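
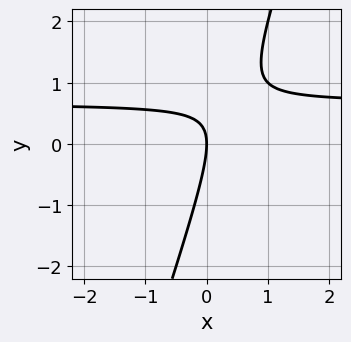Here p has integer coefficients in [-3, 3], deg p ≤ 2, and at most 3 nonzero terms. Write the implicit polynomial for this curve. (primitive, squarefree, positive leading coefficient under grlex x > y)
3*x*y - y^2 - 2*x

1. The degree is 2 — the shape is more complex than any degree-1 curve.
2. Observable constraints: it meets the x-axis at x = 0 (among the integer gridlines); it meets the y-axis at y = 0 (among the integer gridlines).
3. Putting this together gives p.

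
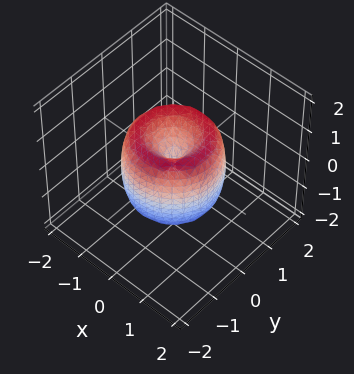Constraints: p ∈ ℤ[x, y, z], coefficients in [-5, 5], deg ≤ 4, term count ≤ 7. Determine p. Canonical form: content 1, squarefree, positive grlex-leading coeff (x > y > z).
First, deg p = 4. A generic line meets the surface in up to 4 points.
Next, by symmetry, the surface is invariant under rotation about z: p = q(x² + y², z).
Then, from the visible intercepts: a circular section at z = -1 has radius between 0 and 1; it crosses the z-axis at the gridline z = 0; it meets the x-axis at x = 0 (among the integer gridlines); it meets the y-axis at y = 0 (among the integer gridlines).
Finally, these observations pin down the coefficients.

2*x^4 + 4*x^2*y^2 + 2*y^4 - 3*x^2 - 3*y^2 + z^2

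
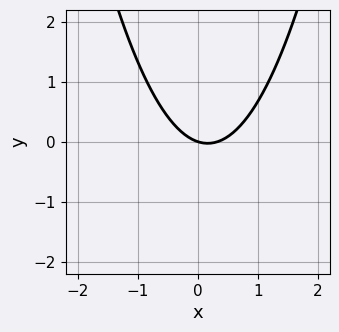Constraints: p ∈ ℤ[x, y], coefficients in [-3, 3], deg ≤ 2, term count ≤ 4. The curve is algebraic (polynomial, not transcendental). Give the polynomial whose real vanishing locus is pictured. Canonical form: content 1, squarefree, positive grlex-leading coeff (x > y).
3*x^2 - x - 3*y

1. Degree: a generic line meets the curve in up to 2 points, so deg p = 2.
2. Observable constraints: it meets the x-axis at x = 0 (among the integer gridlines); it meets the y-axis at y = 0 (among the integer gridlines).
3. Fitting integer coefficients to these (and the overall shape) gives p.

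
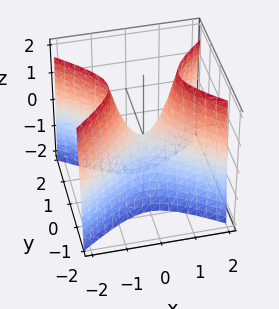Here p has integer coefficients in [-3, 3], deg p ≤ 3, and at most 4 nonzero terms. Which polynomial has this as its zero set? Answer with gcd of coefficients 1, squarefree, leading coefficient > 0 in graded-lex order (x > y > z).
2*x^2 - 3*y^2 - z

First, the degree is 2 — a saddle surface; a quadric.
Then, symmetries: mirror symmetry y ↦ −y ⇒ only even powers of y; mirror symmetry x ↦ −x ⇒ only even powers of x.
Next, from the axis intercepts and sections: one x-axis crossing is at x = 0; one z-axis crossing is at z = 0; one y-axis crossing is at y = 0.
Finally, together with the visible shape, these determine p as stated.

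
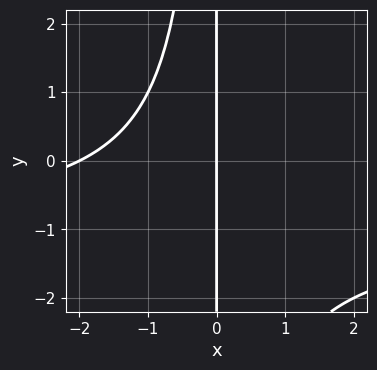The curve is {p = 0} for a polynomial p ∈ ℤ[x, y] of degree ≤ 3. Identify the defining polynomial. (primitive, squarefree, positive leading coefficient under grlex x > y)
x^2*y + x^2 + 2*x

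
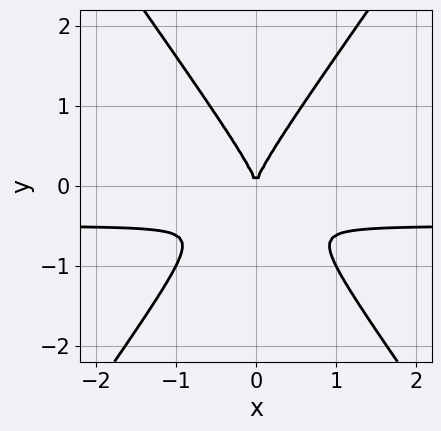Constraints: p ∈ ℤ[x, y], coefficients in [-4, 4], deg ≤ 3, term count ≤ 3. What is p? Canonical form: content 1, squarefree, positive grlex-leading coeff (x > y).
2*x^2*y - y^3 + x^2

(a) deg p = 3. No degree-2 curve has this shape.
(b) Symmetries: mirror symmetry x ↦ −x ⇒ only even powers of x.
(c) Checking where it meets the axes: one x-axis crossing is at x = 0; it crosses the y-axis at the gridline y = 0.
(d) Putting this together gives p.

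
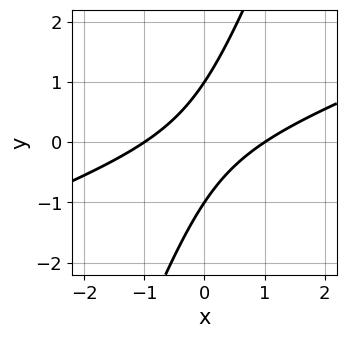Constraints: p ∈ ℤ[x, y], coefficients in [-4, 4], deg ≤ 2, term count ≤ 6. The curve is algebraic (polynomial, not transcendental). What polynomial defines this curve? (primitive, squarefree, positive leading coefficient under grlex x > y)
x^2 - 3*x*y + y^2 - 1

First, degree: no degree-1 curve has this shape, so deg p = 2.
Then, from the axis intercepts and sections: the y-axis gridline crossings are at y ∈ {-1, 1}; the x-axis gridline crossings are at x ∈ {-1, 1}.
Finally, matching integer coefficients to the picture gives p.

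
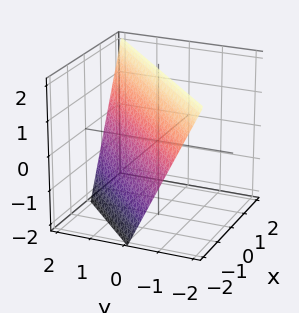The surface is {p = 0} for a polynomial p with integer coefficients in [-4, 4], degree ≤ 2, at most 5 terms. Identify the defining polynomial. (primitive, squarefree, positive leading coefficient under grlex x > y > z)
2*x - 2*y - z + 2

First, deg p = 1. Every cross-section is a straight line — this is a plane.
Then, reading off the gridlines: it meets the x-axis at x = -1 (among the integer gridlines); it crosses the y-axis at the gridline y = 1.
Finally, assembling these constraints gives the stated polynomial. Check: (0, 0, 2) on the z-axis lies on the surface, and p(0, 0, 2) = 0. ✓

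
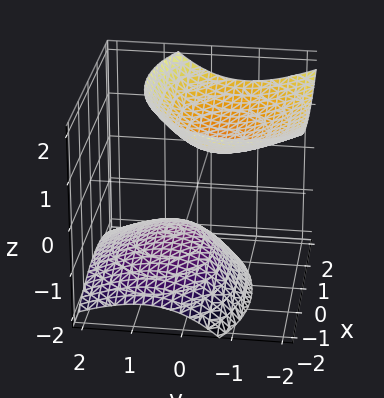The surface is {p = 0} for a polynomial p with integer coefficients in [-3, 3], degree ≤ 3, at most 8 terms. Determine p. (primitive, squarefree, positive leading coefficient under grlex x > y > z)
2*x^2 - x*z + 3*y^2 + 3*y*z - 3*z^2 + 3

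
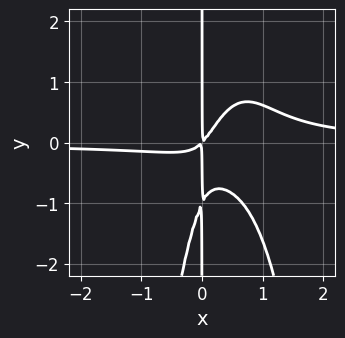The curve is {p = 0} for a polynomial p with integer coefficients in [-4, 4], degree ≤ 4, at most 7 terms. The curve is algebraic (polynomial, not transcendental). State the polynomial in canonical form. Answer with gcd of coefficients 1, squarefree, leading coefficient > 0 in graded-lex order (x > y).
3*x^3*y - 3*x^2*y + x*y^2 - x^2 + x*y

(a) Degree: a generic line meets the curve in up to 4 points, so deg p = 4.
(b) Observable constraints: the visible y-axis segment lies entirely on the curve.
(c) The integer polynomial consistent with all of this is the stated p.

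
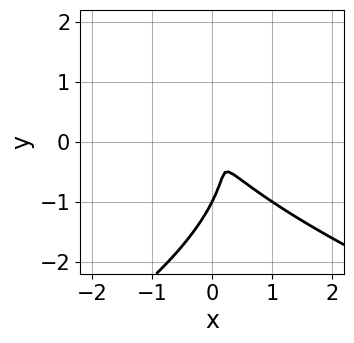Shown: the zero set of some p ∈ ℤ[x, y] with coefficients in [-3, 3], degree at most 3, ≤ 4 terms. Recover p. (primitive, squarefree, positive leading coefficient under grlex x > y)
y^3 + 2*x^2 + 2*x*y + y^2

deg p = 3. No degree-2 curve has this shape.
Against the integer gridlines: it crosses the y-axis at the gridline y = -1.
Putting this together gives p.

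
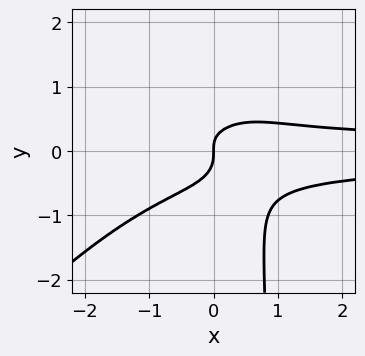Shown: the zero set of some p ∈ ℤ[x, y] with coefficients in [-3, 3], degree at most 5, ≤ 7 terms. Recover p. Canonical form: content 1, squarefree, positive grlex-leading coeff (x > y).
3*x^2*y^2 - 3*x*y^3 + 3*y^3 + x*y - x

First, degree: the shape is more complex than any degree-3 curve, so deg p = 4.
Then, from the visible intercepts: one y-axis crossing is at y = 0; it crosses the x-axis at the gridline x = 0.
Finally, together with the visible shape, these determine p as stated.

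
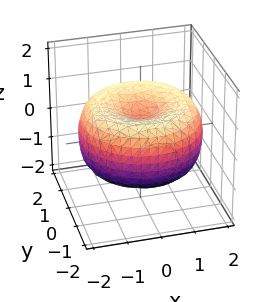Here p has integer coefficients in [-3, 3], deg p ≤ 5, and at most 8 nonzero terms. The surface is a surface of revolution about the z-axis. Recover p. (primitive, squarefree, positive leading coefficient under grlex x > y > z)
1. The degree is 4 — the shape is more complex than any degree-3 surface.
2. Symmetries: every cross-section ⟂ z is a circle, so x, y appear only via x² + y².
3. From the axis intercepts and sections: a circular section at z = 1 has radius exactly 1.
4. Matching integer coefficients to the picture gives p.

x^4 + 2*x^2*y^2 + y^4 - 3*x^2 - 3*y^2 + 3*z^2 - 1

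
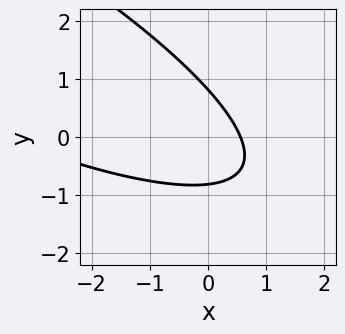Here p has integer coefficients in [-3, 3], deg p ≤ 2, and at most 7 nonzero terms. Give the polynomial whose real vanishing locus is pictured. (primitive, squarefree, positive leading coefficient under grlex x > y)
x^2 + 3*x*y + 3*y^2 + 3*x - 2

First, deg p = 2. A generic line meets the curve in up to 2 points.
Finally, matching integer coefficients to the picture gives p.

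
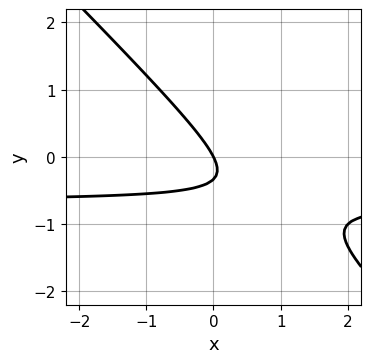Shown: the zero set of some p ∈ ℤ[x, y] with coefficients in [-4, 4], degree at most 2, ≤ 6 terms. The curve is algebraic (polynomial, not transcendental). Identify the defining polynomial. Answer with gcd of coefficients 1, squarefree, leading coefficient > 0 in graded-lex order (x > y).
3*x*y + 3*y^2 + 2*x + y

(a) deg p = 2.
(b) Observable constraints: it crosses the y-axis at the gridline y = 0; it meets the x-axis at x = 0 (among the integer gridlines).
(c) Together with the visible shape, these determine p as stated.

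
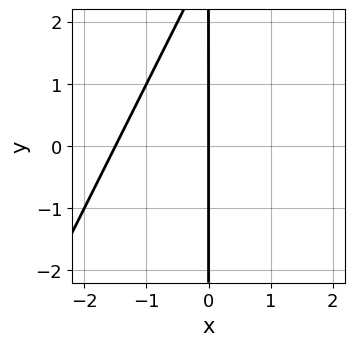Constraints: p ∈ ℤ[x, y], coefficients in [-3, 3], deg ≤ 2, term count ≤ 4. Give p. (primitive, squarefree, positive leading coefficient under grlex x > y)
First, deg p = 2. A generic line meets the curve in up to 2 points.
Next, checking where it meets the axes: the visible y-axis segment lies entirely on the curve; it meets the x-axis at x = 0 (among the integer gridlines).
Finally, matching integer coefficients to the picture gives p.

2*x^2 - x*y + 3*x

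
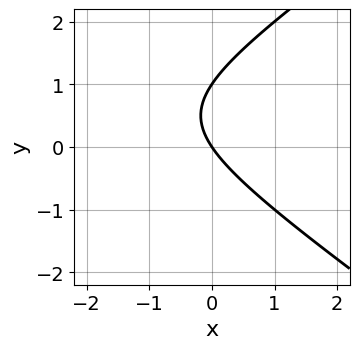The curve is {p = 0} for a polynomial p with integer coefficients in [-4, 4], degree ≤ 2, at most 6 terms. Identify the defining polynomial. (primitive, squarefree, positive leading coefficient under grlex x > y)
(a) deg p = 2. A generic line meets the curve in up to 2 points.
(b) From the axis intercepts and sections: it crosses the x-axis at the gridline x = 0; among the integer gridlines, it crosses the y-axis at y ∈ {0, 1}.
(c) These observations pin down the coefficients.

x^2 - 2*y^2 + 3*x + 2*y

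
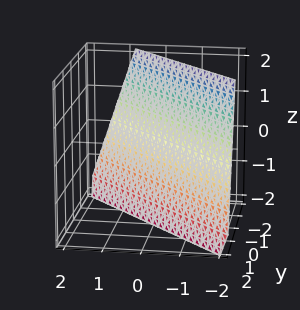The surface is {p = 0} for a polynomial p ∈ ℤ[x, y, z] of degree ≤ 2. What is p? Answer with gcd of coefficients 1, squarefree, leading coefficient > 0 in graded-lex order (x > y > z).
First, the degree is 1 — the surface is flat (a plane).
Then, reading off the gridlines: it crosses the z-axis at the gridline z = -2.
Finally, fitting integer coefficients to these (and the overall shape) gives p.

3*x + 3*y + z + 2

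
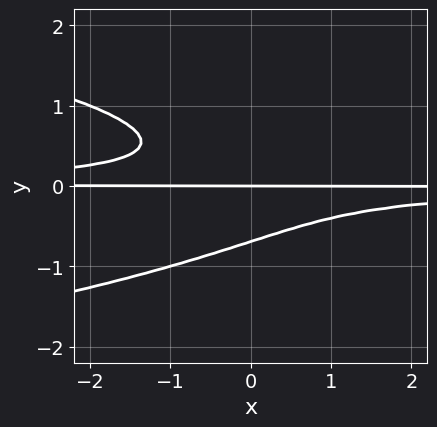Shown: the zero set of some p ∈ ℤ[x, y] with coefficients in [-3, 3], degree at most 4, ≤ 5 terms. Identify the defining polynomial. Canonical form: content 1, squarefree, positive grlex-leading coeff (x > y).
3*y^4 + 2*x*y^2 + y

Degree: no degree-3 curve has this shape, so deg p = 4.
From the axis intercepts and sections: the visible x-axis segment lies entirely on the curve; it crosses the y-axis at the gridline y = 0.
Solving for integer coefficients yields p as stated.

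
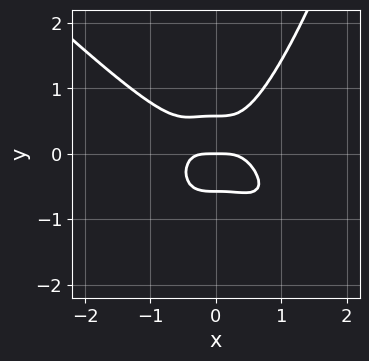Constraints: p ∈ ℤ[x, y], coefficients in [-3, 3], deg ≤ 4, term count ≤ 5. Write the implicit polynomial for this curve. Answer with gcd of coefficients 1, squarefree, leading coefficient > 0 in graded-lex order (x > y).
3*x^4 + 3*x^3*y - 3*y^3 + y

(a) The degree is 4 — the shape is more complex than any degree-3 curve.
(b) Observable constraints: it crosses the y-axis at the gridline y = 0; one x-axis crossing is at x = 0.
(c) These observations pin down the coefficients.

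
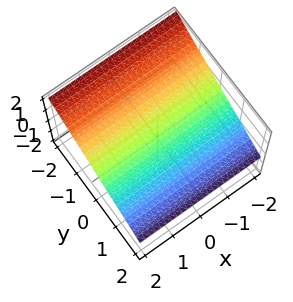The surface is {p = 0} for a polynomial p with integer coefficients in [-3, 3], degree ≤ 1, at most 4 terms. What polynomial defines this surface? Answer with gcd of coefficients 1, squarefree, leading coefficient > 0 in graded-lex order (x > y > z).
2*y + 3*z - 2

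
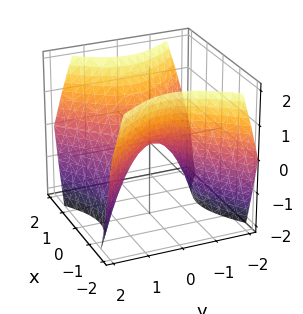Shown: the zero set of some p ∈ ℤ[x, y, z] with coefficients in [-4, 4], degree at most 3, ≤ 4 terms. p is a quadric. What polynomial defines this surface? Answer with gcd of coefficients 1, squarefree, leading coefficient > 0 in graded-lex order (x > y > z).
x^2 - y^2 - z

(a) deg p = 2. A hyperbolic paraboloid; a quadric.
(b) Symmetries: mirror symmetry y ↦ −y ⇒ only even powers of y; it's symmetric under x → −x, forcing even powers of x.
(c) Reading off the gridlines: it meets the z-axis at z = 0 (among the integer gridlines); it crosses the y-axis at the gridline y = 0.
(d) Solving for integer coefficients yields p as stated.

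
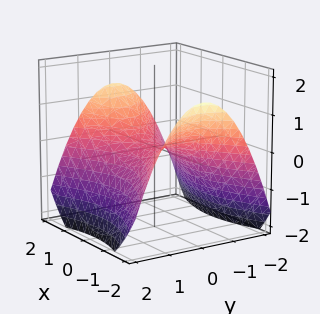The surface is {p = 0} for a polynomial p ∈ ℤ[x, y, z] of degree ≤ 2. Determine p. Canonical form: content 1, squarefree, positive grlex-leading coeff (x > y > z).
x^2 - 2*y^2 - 3*z

First, the degree is 2 — a saddle surface; a quadric.
Next, symmetries: the y ↦ −y reflection is a symmetry, so y appears only in even powers; it's symmetric under x → −x, forcing even powers of x.
Then, against the integer gridlines: one y-axis crossing is at y = 0; it crosses the x-axis at the gridline x = 0.
Finally, assembling these constraints gives the stated polynomial.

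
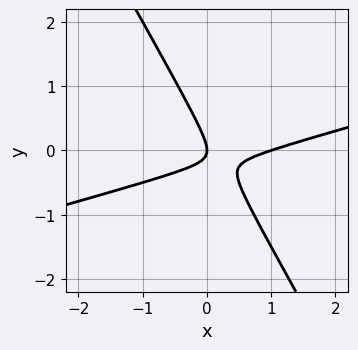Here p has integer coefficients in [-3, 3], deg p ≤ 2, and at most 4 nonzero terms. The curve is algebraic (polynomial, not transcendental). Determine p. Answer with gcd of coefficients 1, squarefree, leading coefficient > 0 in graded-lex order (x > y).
x^2 - 3*x*y - 2*y^2 - x

1. deg p = 2. No degree-1 curve has this shape.
2. From the axis intercepts and sections: one y-axis crossing is at y = 0; the x-axis gridline crossings are at x ∈ {0, 1}.
3. The integer polynomial consistent with all of this is the stated p.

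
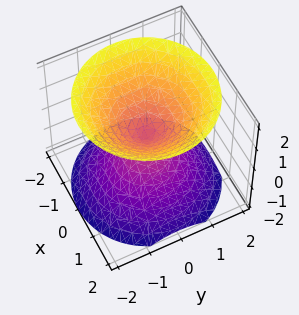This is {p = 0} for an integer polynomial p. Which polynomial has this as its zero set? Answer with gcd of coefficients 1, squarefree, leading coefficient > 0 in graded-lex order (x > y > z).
x^2 + y^2 - z^2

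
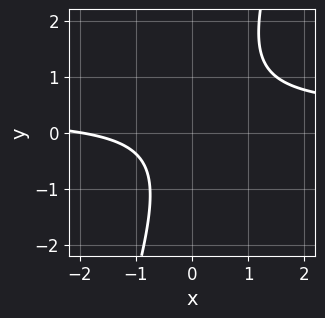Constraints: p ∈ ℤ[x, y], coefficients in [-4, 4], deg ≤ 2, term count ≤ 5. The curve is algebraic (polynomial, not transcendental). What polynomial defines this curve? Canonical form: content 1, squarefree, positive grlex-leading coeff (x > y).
(a) deg p = 2.
(b) From the visible intercepts: it misses every integer gridline on the y-axis; it crosses the x-axis at the gridline x = -2.
(c) The integer polynomial consistent with all of this is the stated p.

3*x*y - y^2 - x - 2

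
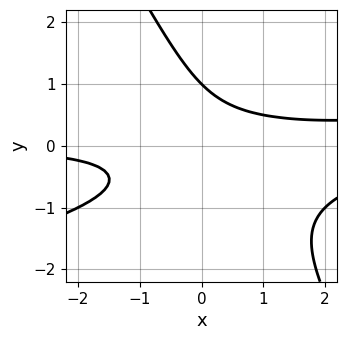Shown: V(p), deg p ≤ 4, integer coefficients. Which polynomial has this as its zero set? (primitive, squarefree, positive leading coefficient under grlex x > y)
(a) The degree is 3 — the shape is more complex than any degree-2 curve.
(b) Checking where it meets the axes: no x-intercept at any integer in the box; it meets the y-axis at y = 1 (among the integer gridlines).
(c) These observations pin down the coefficients.

x^2*y - 3*x*y^2 - 2*y^3 - 3*x*y + 2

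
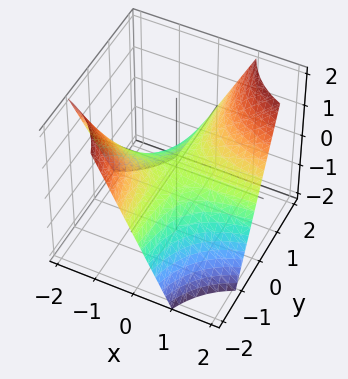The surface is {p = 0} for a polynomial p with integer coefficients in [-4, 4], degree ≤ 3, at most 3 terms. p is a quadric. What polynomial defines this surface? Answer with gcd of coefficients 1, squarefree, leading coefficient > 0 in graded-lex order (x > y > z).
(a) deg p = 2. A saddle surface; a quadric.
(b) Observable constraints: the visible x-axis segment lies entirely on the surface; it crosses the z-axis at the gridline z = 0; every point of the y-axis in the box is on the surface.
(c) Fitting integer coefficients to these (and the overall shape) gives p.

x*y - z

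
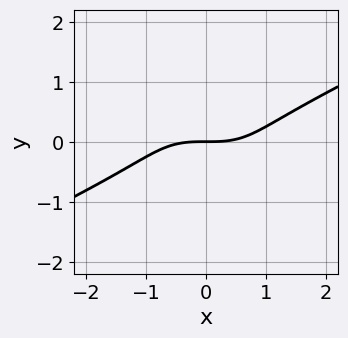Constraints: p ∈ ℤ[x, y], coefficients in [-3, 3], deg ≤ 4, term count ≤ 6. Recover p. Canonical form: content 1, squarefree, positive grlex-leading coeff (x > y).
x^3 - 3*x*y^2 - 3*y^3 - 3*y

The degree is 3 — the shape is more complex than any degree-2 curve.
Against the integer gridlines: it meets the x-axis at x = 0 (among the integer gridlines); one y-axis crossing is at y = 0.
These observations pin down the coefficients.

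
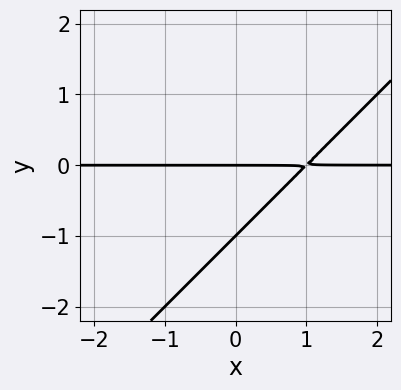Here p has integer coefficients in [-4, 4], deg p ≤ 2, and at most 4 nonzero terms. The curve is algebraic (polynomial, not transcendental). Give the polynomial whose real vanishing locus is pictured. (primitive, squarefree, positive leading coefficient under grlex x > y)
(a) The degree is 2 — the shape is more complex than any degree-1 curve.
(b) Checking where it meets the axes: every point of the x-axis in the box is on the curve; the y-axis gridline crossings are at y ∈ {-1, 0}.
(c) Putting this together gives p.

x*y - y^2 - y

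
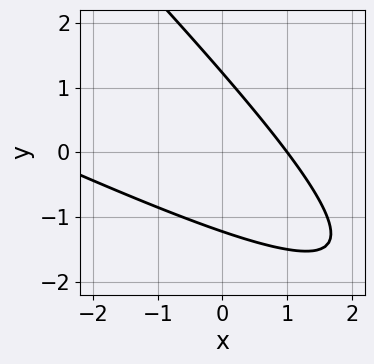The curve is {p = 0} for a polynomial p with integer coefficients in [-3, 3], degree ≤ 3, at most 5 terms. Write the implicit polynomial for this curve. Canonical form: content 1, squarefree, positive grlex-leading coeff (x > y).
x^2 + 3*x*y + 2*y^2 + 2*x - 3

1. Degree: the shape is more complex than any degree-1 curve, so deg p = 2.
2. From the axis intercepts and sections: it meets the x-axis at x = 1 (among the integer gridlines).
3. These observations pin down the coefficients.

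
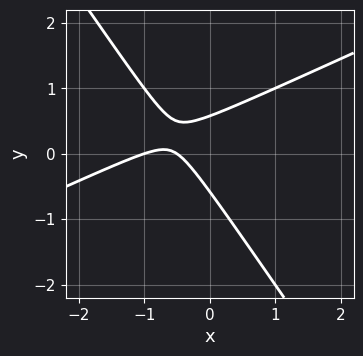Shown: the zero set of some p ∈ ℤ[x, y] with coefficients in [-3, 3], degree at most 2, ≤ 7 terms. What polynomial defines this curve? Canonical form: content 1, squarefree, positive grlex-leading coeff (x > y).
2*x^2 - 3*x*y - 3*y^2 + 3*x + 1

(a) deg p = 2. The shape is more complex than any degree-1 curve.
(b) Against the integer gridlines: one x-axis crossing is at x = -1.
(c) Solving for integer coefficients yields p as stated.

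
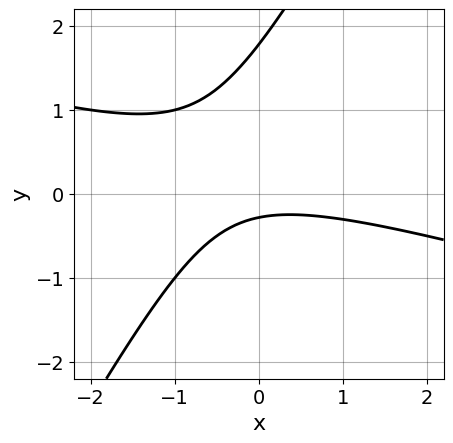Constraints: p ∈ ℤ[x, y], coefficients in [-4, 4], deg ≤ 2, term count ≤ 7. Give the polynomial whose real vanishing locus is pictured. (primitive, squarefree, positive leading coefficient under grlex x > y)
First, the degree is 2 — the shape is more complex than any degree-1 curve.
Then, from the visible intercepts: it misses every integer gridline on the x-axis.
Finally, putting this together gives p.

x^2 + 3*x*y - 2*y^2 + 3*y + 1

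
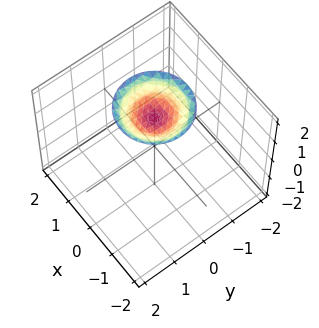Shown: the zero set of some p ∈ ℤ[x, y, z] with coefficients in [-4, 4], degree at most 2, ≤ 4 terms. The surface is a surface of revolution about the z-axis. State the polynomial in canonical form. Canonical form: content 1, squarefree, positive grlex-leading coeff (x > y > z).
First, deg p = 2.
Next, symmetries: every cross-section ⟂ z is a circle, so x, y appear only via x² + y².
Next, from the axis intercepts and sections: a circular section at z = 2 has radius exactly 1; no x-intercept at any integer in the box.
Finally, fitting integer coefficients to these (and the overall shape) gives p.

x^2 + y^2 - 2*z + 3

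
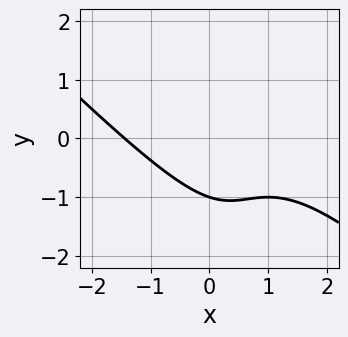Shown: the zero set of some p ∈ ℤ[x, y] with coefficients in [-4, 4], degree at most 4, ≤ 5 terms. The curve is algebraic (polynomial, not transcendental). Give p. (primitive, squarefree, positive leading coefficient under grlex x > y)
deg p = 3.
Checking where it meets the axes: it meets the y-axis at y = -1 (among the integer gridlines).
Together with the visible shape, these determine p as stated.

x^3 + 2*x^2*y + x*y^2 + 3*y + 3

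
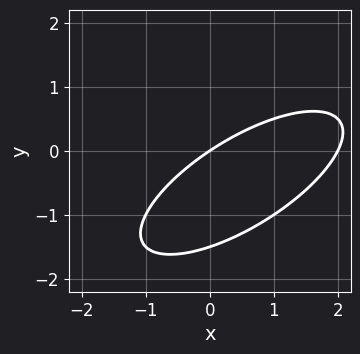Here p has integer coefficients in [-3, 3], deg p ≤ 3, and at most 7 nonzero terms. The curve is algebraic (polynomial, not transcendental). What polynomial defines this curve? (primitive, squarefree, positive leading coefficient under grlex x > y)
x^2 - 2*x*y + 2*y^2 - 2*x + 3*y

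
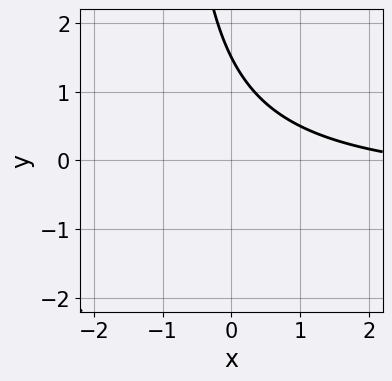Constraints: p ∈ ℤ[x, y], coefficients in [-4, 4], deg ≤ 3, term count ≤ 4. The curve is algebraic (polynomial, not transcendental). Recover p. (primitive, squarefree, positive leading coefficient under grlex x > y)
(a) deg p = 2. A generic line meets the curve in up to 2 points.
(b) Checking where it meets the axes: it misses every integer gridline on the x-axis.
(c) Fitting integer coefficients to these (and the overall shape) gives p.

2*x*y + x + 2*y - 3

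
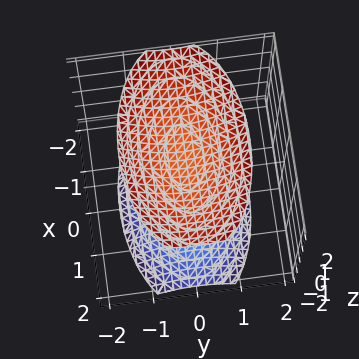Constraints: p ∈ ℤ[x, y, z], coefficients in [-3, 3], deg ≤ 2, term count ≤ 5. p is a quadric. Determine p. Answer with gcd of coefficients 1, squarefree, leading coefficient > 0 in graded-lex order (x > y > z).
There are 2 components. They look like related sheets of one shape, so recover p as a whole.
The degree is 2 — two separate bowl-shaped sheets opening away from each other; a quadric.
Symmetries: the z ↦ −z reflection is a symmetry, so z appears only in even powers; the x ↦ −x reflection is a symmetry, so x appears only in even powers; it's symmetric under y → −y, forcing even powers of y.
Observable constraints: the surface avoids every integer y-axis point in the box; no x-intercept at any integer in the box.
Putting this together gives p.

x^2 + 3*y^2 - 2*z^2 + 3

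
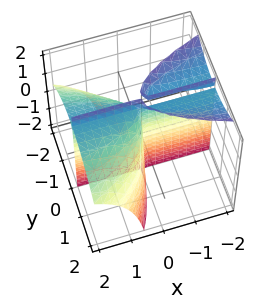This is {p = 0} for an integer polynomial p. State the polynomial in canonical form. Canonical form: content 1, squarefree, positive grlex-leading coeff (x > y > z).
I count 3 distinct pieces. They look like related sheets of one shape, so recover p as a whole.
The degree is 3 — the shape is more complex than any degree-2 surface.
Checking where it meets the axes: every point of the z-axis in the box is on the surface; it crosses the y-axis at the gridline y = 0.
The integer polynomial consistent with all of this is the stated p. Check: (-2, 0, 0) on the x-axis lies on the surface, and p(-2, 0, 0) = 0. ✓

2*x*y*z + y^3 - 3*x*y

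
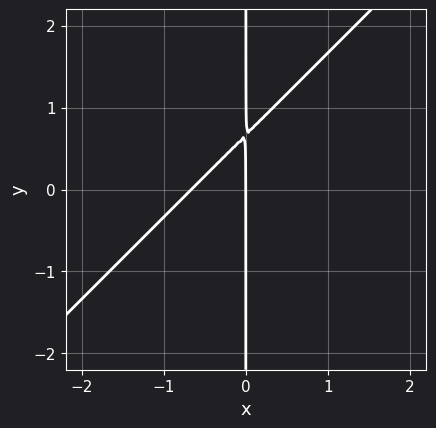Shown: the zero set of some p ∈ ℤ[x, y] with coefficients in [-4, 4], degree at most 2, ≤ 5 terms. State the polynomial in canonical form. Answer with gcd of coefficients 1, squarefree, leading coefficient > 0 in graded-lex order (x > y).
deg p = 2. A generic line meets the curve in up to 2 points.
From the axis intercepts and sections: the visible y-axis segment lies entirely on the curve; it meets the x-axis at x = 0 (among the integer gridlines).
Fitting integer coefficients to these (and the overall shape) gives p.

3*x^2 - 3*x*y + 2*x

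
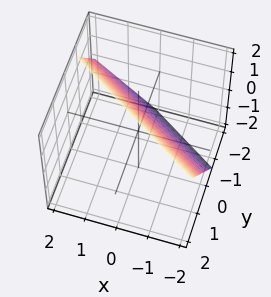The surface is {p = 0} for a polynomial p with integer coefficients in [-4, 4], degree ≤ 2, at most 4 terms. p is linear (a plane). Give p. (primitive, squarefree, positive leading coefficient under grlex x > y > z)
2*x + 3*y - 2*z + 2

The degree is 1 — every cross-section is a straight line — this is a plane.
From the axis intercepts and sections: it meets the x-axis at x = -1 (among the integer gridlines); one z-axis crossing is at z = 1.
Putting this together gives p.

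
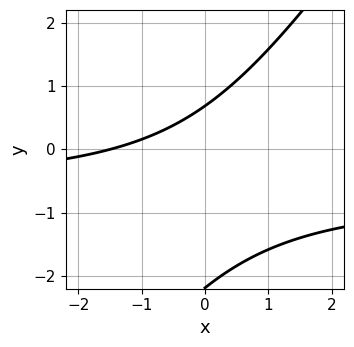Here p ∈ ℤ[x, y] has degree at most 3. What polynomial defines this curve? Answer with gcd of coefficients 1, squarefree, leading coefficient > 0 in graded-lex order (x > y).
3*x*y - 2*y^2 + 2*x - 3*y + 3

1. deg p = 2.
2. The integer polynomial consistent with all of this is the stated p.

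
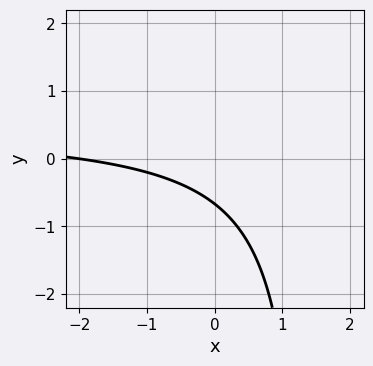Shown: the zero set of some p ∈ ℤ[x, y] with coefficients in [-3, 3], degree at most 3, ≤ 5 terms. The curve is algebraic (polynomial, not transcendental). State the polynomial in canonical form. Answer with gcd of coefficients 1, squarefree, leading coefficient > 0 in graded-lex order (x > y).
2*x*y - x - 3*y - 2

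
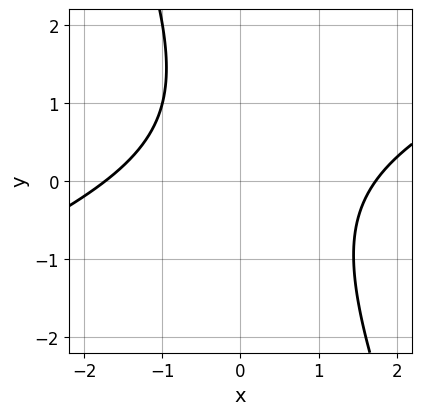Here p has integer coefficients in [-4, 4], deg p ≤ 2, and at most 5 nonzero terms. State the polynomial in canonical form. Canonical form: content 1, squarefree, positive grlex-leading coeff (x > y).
x^2 - 2*x*y - y^2 + y - 3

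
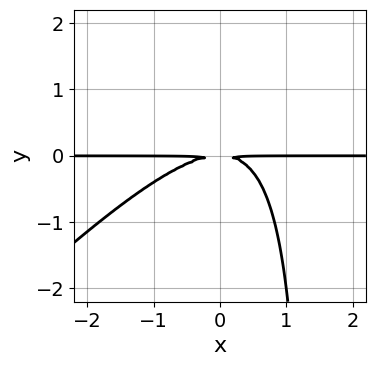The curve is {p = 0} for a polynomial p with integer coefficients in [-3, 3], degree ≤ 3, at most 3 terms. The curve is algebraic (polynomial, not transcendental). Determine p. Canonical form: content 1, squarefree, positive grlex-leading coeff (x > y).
2*x^2*y - 2*x*y^2 + 3*y^2

Degree: no degree-2 curve has this shape, so deg p = 3.
Checking where it meets the axes: every point of the x-axis in the box is on the curve.
Matching integer coefficients to the picture gives p.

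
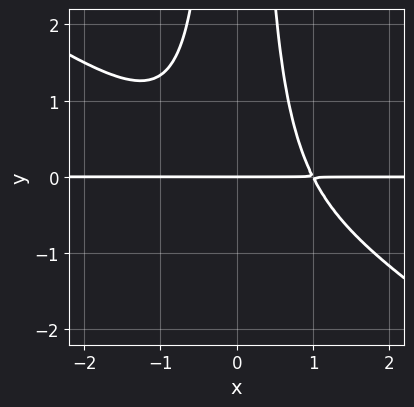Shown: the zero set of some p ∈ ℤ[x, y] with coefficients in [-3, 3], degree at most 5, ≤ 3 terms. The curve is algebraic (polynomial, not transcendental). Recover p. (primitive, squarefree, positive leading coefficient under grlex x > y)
First, the degree is 4 — the shape is more complex than any degree-3 curve.
Then, checking where it meets the axes: the visible x-axis segment lies entirely on the curve; it meets the y-axis at y = 0 (among the integer gridlines).
Finally, solving for integer coefficients yields p as stated.

2*x^3*y + 3*x^2*y^2 - 2*y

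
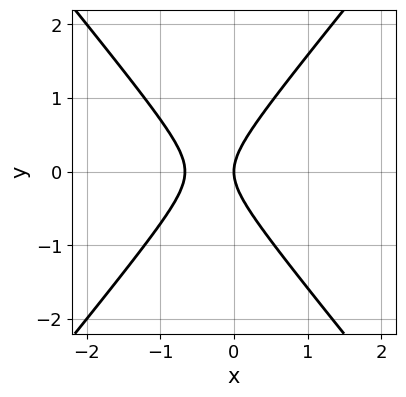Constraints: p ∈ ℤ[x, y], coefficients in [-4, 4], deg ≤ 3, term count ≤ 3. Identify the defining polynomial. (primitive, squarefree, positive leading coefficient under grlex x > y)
3*x^2 - 2*y^2 + 2*x

1. deg p = 2. A generic line meets the curve in up to 2 points.
2. Symmetries: the y ↦ −y reflection is a symmetry, so y appears only in even powers.
3. Observable constraints: it meets the x-axis at x = 0 (among the integer gridlines); it meets the y-axis at y = 0 (among the integer gridlines).
4. These observations pin down the coefficients.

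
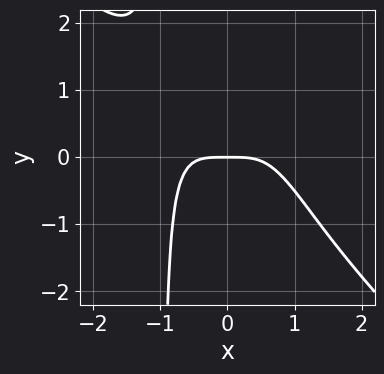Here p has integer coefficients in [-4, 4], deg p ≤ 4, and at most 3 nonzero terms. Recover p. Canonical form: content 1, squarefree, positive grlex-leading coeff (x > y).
x^4 + x^3*y + y

First, the degree is 4 — a generic line meets the curve in up to 4 points.
Next, from the visible intercepts: it crosses the y-axis at the gridline y = 0; it crosses the x-axis at the gridline x = 0.
Finally, matching integer coefficients to the picture gives p.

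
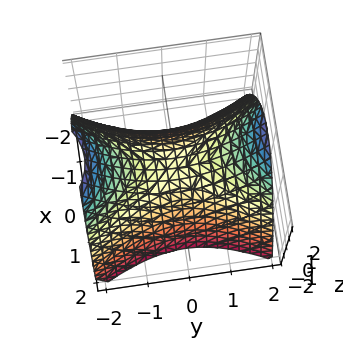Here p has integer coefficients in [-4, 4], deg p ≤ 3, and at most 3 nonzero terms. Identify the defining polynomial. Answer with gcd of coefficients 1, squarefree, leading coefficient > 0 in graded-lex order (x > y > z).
The degree is 2 — a saddle surface; a quadric.
Symmetries: it's symmetric under y → −y, forcing even powers of y; mirror symmetry x ↦ −x ⇒ only even powers of x.
From the axis intercepts and sections: one z-axis crossing is at z = 0; it meets the y-axis at y = 0 (among the integer gridlines); it crosses the x-axis at the gridline x = 0.
Together with the visible shape, these determine p as stated.

2*x^2 - y^2 + 2*z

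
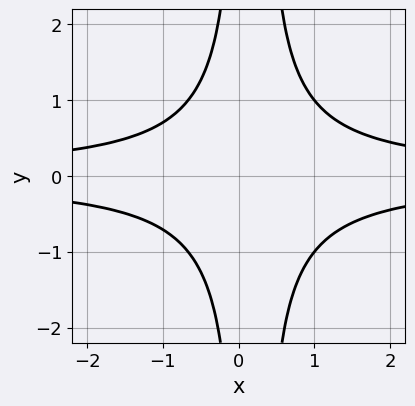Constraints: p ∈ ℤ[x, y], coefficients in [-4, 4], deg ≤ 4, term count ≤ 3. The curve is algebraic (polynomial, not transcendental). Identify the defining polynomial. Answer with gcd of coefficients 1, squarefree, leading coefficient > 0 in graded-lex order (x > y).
(a) Degree: a generic line meets the curve in up to 4 points, so deg p = 4.
(b) Symmetries: the y ↦ −y reflection is a symmetry, so y appears only in even powers.
(c) Checking where it meets the axes: no x-intercept at any integer in the box; it misses every integer gridline on the y-axis.
(d) The integer polynomial consistent with all of this is the stated p.

3*x^2*y^2 - x*y^2 - 2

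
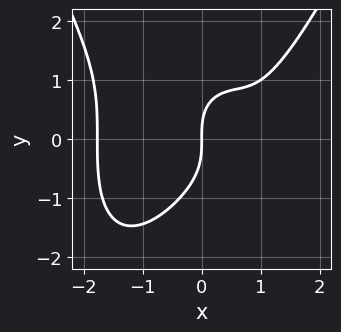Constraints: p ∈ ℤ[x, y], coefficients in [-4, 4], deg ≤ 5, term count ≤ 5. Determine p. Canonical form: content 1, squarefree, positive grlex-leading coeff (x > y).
x^4 - y^3 - 2*x^2 + 2*x

(a) deg p = 4.
(b) From the axis intercepts and sections: it meets the y-axis at y = 0 (among the integer gridlines); one x-axis crossing is at x = 0.
(c) The integer polynomial consistent with all of this is the stated p.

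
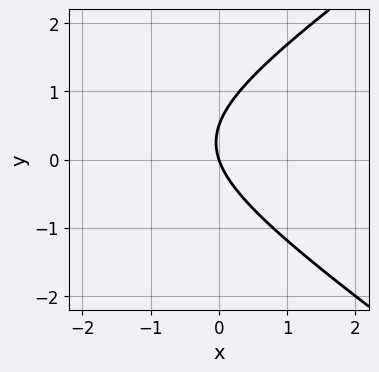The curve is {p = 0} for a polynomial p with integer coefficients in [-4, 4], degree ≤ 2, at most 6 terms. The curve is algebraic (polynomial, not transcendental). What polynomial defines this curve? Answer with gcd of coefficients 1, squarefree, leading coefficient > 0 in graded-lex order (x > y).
1. Degree: a generic line meets the curve in up to 2 points, so deg p = 2.
2. From the visible intercepts: one x-axis crossing is at x = 0; it crosses the y-axis at the gridline y = 0.
3. Assembling these constraints gives the stated polynomial.

x^2 - 2*y^2 + 3*x + y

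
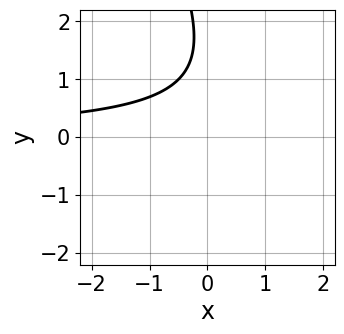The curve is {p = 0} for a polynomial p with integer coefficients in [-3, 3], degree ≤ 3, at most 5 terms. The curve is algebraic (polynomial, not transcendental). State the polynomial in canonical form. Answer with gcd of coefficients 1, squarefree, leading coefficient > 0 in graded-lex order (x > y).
First, deg p = 2. No degree-1 curve has this shape.
Then, from the visible intercepts: it misses every integer gridline on the y-axis; no x-intercept at any integer in the box.
Finally, the integer polynomial consistent with all of this is the stated p.

2*x*y + y^2 - 3*y + 3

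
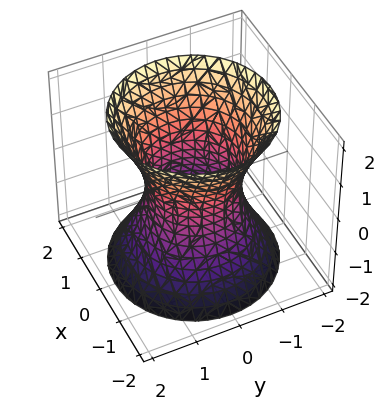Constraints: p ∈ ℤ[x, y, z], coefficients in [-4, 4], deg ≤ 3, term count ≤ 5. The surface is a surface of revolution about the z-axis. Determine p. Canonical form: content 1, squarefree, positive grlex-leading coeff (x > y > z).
First, the degree is 2 — no degree-1 surface has this shape.
Then, symmetry: the surface is invariant under rotation about z: p = q(x² + y², z).
Then, reading off the gridlines: the y-axis gridline crossings are at y ∈ {-1, 1}; a circular section at z = 2 has radius between 1 and 2; it misses every integer gridline on the z-axis.
Finally, together with the visible shape, these determine p as stated. Check: (1, 0, 0) on the x-axis lies on the surface, and p(1, 0, 0) = 0. ✓

2*x^2 + 2*y^2 - z^2 - 2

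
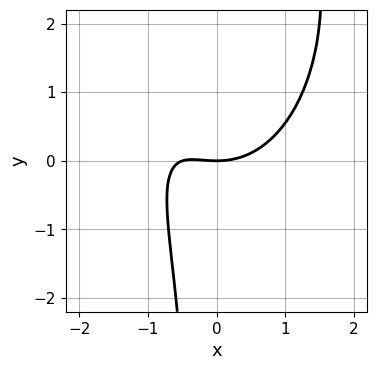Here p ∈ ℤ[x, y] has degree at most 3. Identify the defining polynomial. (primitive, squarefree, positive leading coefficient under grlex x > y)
First, degree: no degree-2 curve has this shape, so deg p = 3.
Next, reading off the gridlines: it meets the x-axis at x = 0 (among the integer gridlines); it meets the y-axis at y = 0 (among the integer gridlines).
Finally, together with the visible shape, these determine p as stated.

2*x^3 + x*y^2 + x^2 - 3*x*y - 3*y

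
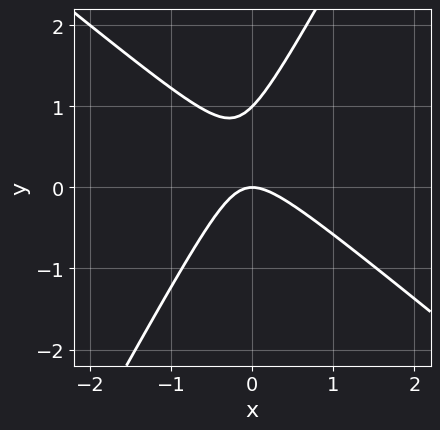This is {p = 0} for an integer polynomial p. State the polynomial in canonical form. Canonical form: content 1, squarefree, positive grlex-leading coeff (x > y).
First, the degree is 2 — a generic line meets the curve in up to 2 points.
Then, from the axis intercepts and sections: the y-axis gridline crossings are at y ∈ {0, 1}; it meets the x-axis at x = 0 (among the integer gridlines).
Finally, these observations pin down the coefficients.

3*x^2 + 2*x*y - 2*y^2 + 2*y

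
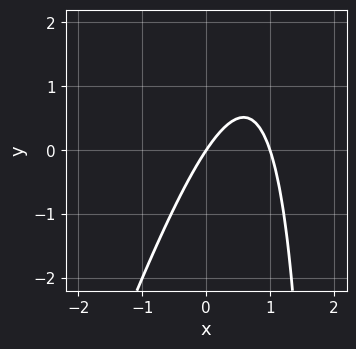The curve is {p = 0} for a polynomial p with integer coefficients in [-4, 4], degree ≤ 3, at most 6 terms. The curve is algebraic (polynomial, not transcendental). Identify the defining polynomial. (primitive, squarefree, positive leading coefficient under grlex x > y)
1. Degree: the shape is more complex than any degree-1 curve, so deg p = 2.
2. From the visible intercepts: the x-axis gridline crossings are at x ∈ {0, 1}; one y-axis crossing is at y = 0.
3. Fitting integer coefficients to these (and the overall shape) gives p.

3*x^2 - x*y - 3*x + 2*y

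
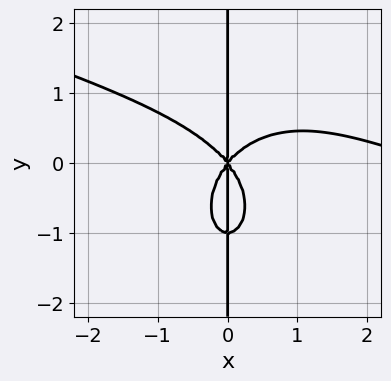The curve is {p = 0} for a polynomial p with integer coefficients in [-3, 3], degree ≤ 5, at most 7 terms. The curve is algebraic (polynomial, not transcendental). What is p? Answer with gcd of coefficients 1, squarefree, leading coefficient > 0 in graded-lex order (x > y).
x^4 + 3*x^3*y + 2*x*y^3 - 3*x^3 + 2*x*y^2

1. deg p = 4. A generic line meets the curve in up to 4 points.
2. From the axis intercepts and sections: it meets the x-axis at x = 0 (among the integer gridlines); every point of the y-axis in the box is on the curve.
3. Solving for integer coefficients yields p as stated.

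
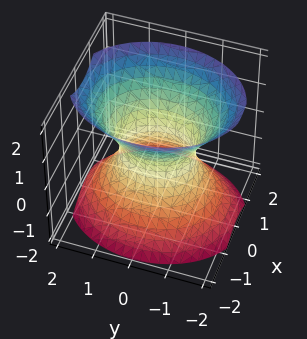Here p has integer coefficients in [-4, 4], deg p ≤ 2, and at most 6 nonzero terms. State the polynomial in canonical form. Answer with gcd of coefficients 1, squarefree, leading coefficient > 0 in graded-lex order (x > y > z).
3*x^2 + 2*y^2 - 2*z^2 - 2

deg p = 2.
Symmetries: mirror symmetry y ↦ −y ⇒ only even powers of y; it's symmetric under z → −z, forcing even powers of z; it's symmetric under x → −x, forcing even powers of x.
Against the integer gridlines: among the integer gridlines, it crosses the y-axis at y ∈ {-1, 1}; the surface avoids every integer z-axis point in the box.
Together with the visible shape, these determine p as stated.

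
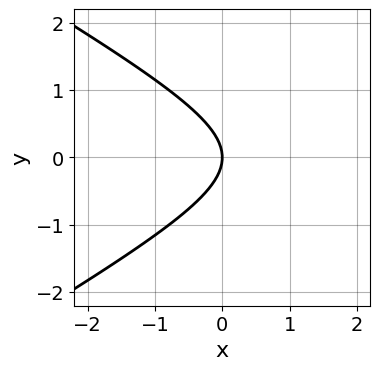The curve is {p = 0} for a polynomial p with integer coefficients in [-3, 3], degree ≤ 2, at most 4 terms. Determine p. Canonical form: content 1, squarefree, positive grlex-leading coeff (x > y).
x^2 - 3*y^2 - 3*x

(a) deg p = 2. No degree-1 curve has this shape.
(b) Symmetries: mirror symmetry y ↦ −y ⇒ only even powers of y.
(c) Observable constraints: it meets the y-axis at y = 0 (among the integer gridlines); one x-axis crossing is at x = 0.
(d) Together with the visible shape, these determine p as stated.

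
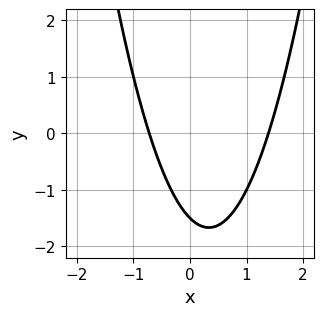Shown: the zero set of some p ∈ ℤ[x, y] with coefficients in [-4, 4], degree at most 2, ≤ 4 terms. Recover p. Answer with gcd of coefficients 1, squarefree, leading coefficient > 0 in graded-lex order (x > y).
3*x^2 - 2*x - 2*y - 3

(a) The degree is 2 — a generic line meets the curve in up to 2 points.
(b) Solving for integer coefficients yields p as stated.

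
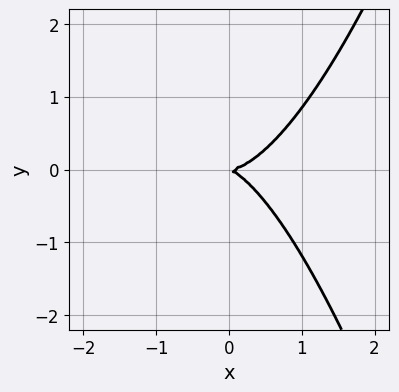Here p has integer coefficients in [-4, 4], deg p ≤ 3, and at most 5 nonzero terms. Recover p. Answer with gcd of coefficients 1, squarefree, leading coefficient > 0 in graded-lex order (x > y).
3*x^3 - x*y - 3*y^2

First, the degree is 3 — no degree-2 curve has this shape.
Then, reading off the gridlines: one x-axis crossing is at x = 0; it meets the y-axis at y = 0 (among the integer gridlines).
Finally, matching integer coefficients to the picture gives p.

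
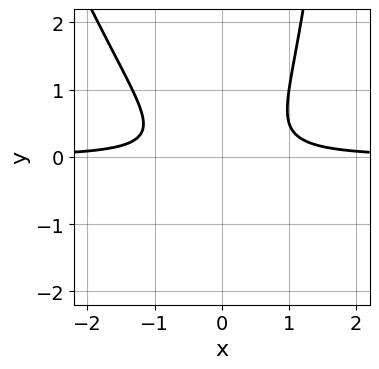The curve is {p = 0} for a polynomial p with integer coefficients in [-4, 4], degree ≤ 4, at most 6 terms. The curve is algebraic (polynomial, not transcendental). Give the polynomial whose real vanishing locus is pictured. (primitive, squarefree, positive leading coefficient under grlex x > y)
3*x^2*y + x*y^2 - 3*y^2 - 1

1. deg p = 3.
2. From the axis intercepts and sections: it misses every integer gridline on the x-axis; the curve avoids every integer y-axis point in the box.
3. Assembling these constraints gives the stated polynomial.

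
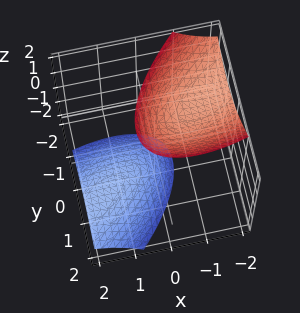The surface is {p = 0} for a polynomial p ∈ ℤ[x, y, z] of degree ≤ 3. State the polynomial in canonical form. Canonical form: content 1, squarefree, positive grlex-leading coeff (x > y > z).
1. I count 2 distinct pieces. Treating them together as one polynomial.
2. deg p = 2. A generic line meets the surface in up to 2 points.
3. Checking where it meets the axes: it misses every integer gridline on the x-axis; the surface avoids every integer y-axis point in the box.
4. Solving for integer coefficients yields p as stated.

x^2 - 2*x*y + 2*x*z + 2*y^2 - z^2 + 2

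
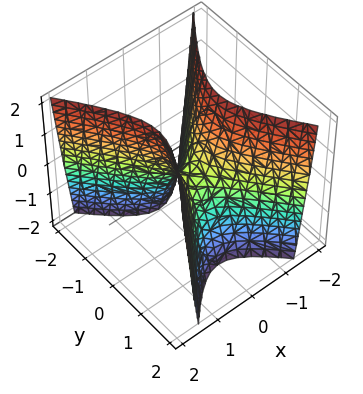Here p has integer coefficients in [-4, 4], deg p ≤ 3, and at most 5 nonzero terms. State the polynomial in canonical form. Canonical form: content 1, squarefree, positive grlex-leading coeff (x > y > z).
3*x^2 - 2*y^2 - z

(a) The degree is 2 — a saddle surface; a quadric.
(b) Symmetries: mirror symmetry y ↦ −y ⇒ only even powers of y; the x ↦ −x reflection is a symmetry, so x appears only in even powers.
(c) From the axis intercepts and sections: it meets the x-axis at x = 0 (among the integer gridlines); one y-axis crossing is at y = 0; it meets the z-axis at z = 0 (among the integer gridlines).
(d) Matching integer coefficients to the picture gives p.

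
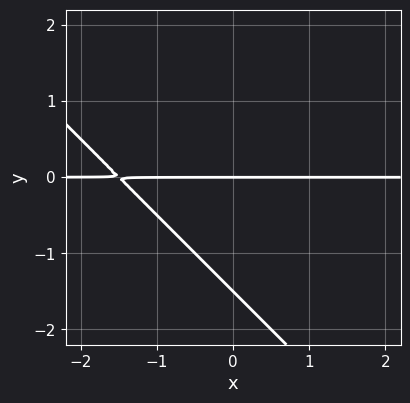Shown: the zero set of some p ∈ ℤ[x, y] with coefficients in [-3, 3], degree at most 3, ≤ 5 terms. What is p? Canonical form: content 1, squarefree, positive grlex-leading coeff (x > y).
2*x*y + 2*y^2 + 3*y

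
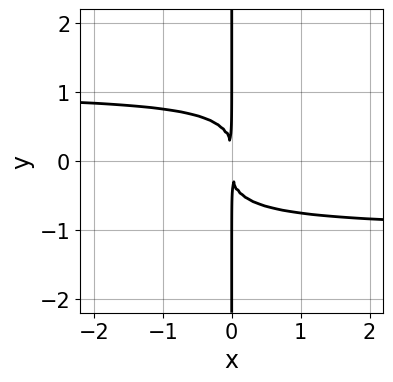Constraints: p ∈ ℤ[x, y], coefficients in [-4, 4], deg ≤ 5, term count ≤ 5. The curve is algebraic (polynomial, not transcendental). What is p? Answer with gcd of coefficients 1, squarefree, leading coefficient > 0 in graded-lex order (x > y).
1. Degree: no degree-3 curve has this shape, so deg p = 4.
2. From the axis intercepts and sections: every point of the y-axis in the box is on the curve.
3. These observations pin down the coefficients.

x^2*y^2 - x*y^3 - x^2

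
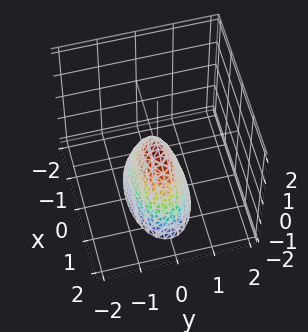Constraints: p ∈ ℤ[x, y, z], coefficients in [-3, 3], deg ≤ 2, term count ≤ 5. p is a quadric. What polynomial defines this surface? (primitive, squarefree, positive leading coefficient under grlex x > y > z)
Degree: a paraboloid; a quadric, so deg p = 2.
Symmetries: it's symmetric under y → −y, forcing even powers of y; the x ↦ −x reflection is a symmetry, so x appears only in even powers.
From the axis intercepts and sections: one x-axis crossing is at x = 0; one z-axis crossing is at z = 0; one y-axis crossing is at y = 0.
Together with the visible shape, these determine p as stated.

x^2 + 3*y^2 + z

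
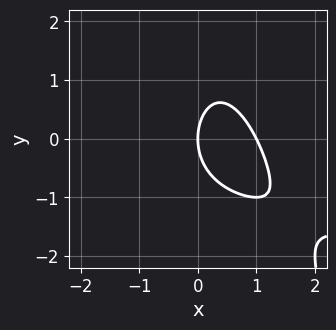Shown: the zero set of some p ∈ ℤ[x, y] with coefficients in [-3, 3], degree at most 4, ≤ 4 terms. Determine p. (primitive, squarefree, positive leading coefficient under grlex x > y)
x^2*y + 2*x^2 + y^2 - 2*x

(a) The degree is 3 — no degree-2 curve has this shape.
(b) Reading off the gridlines: it crosses the y-axis at the gridline y = 0; among the integer gridlines, it crosses the x-axis at x ∈ {0, 1}.
(c) The integer polynomial consistent with all of this is the stated p.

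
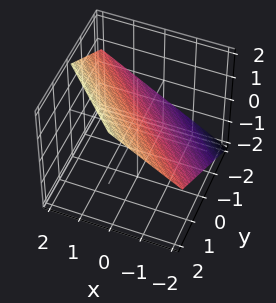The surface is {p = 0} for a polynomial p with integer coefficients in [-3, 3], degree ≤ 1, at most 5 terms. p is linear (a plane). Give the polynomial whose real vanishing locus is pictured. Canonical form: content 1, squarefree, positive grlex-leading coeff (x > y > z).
(a) The degree is 1 — every cross-section is a straight line — this is a plane.
(b) Reading off the gridlines: one x-axis crossing is at x = -1; it meets the y-axis at y = -1 (among the integer gridlines).
(c) Together with the visible shape, these determine p as stated.

2*x + 2*y - 3*z + 2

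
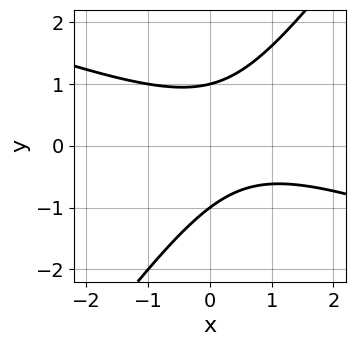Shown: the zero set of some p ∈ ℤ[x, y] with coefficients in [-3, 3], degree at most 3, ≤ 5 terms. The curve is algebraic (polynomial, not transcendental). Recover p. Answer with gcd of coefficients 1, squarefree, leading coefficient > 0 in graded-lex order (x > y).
x^2 + 2*x*y - 2*y^2 - x + 2

1. The degree is 2 — a generic line meets the curve in up to 2 points.
2. From the visible intercepts: the curve avoids every integer x-axis point in the box; among the integer gridlines, it crosses the y-axis at y ∈ {-1, 1}.
3. Fitting integer coefficients to these (and the overall shape) gives p.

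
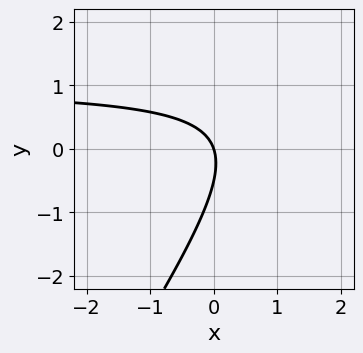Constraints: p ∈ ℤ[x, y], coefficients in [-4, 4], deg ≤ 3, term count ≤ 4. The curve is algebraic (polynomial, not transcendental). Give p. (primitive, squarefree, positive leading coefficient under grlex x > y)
3*x*y - 2*y^2 - 3*x - y

1. deg p = 2.
2. Reading off the gridlines: it crosses the y-axis at the gridline y = 0; it crosses the x-axis at the gridline x = 0.
3. Together with the visible shape, these determine p as stated.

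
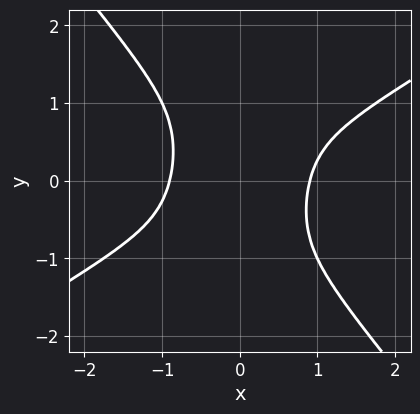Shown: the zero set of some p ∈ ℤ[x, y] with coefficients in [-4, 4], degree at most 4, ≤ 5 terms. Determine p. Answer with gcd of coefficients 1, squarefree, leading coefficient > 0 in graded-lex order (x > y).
3*x^4 - 3*x^3*y - 3*x^2*y^2 - y^4 - 2

deg p = 4.
Checking where it meets the axes: it misses every integer gridline on the y-axis.
Solving for integer coefficients yields p as stated.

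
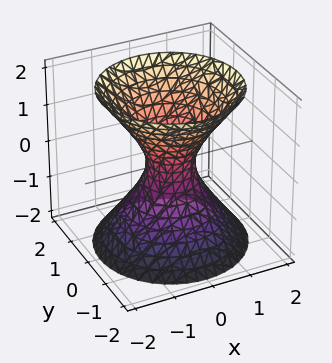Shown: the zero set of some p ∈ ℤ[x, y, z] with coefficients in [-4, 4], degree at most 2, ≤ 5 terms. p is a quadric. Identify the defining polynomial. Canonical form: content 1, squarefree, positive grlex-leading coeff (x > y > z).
3*x^2 + 3*y^2 - 2*z^2 - 1

First, degree: one connected sheet with a waist; a quadric, so deg p = 2.
Then, symmetries: it's symmetric under z → −z, forcing even powers of z; every cross-section ⟂ z is a circle, so x, y appear only via x² + y².
Next, checking where it meets the axes: the surface avoids every integer z-axis point in the box; a circular section at z = 0 has radius between 0 and 1.
Finally, together with the visible shape, these determine p as stated.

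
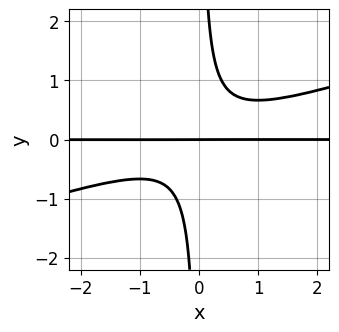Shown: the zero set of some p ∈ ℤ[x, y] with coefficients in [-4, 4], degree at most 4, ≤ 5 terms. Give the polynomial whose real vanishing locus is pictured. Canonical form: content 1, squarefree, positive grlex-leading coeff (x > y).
x^2*y - 3*x*y^2 + y

First, deg p = 3. No degree-2 curve has this shape.
Then, from the visible intercepts: the visible x-axis segment lies entirely on the curve; it crosses the y-axis at the gridline y = 0.
Finally, matching integer coefficients to the picture gives p.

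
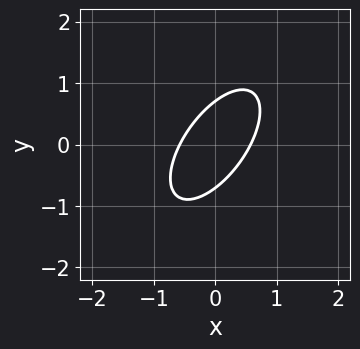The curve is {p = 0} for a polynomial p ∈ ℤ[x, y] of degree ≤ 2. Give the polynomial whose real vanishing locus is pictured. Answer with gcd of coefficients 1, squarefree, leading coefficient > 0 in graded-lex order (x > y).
3*x^2 - 3*x*y + 2*y^2 - 1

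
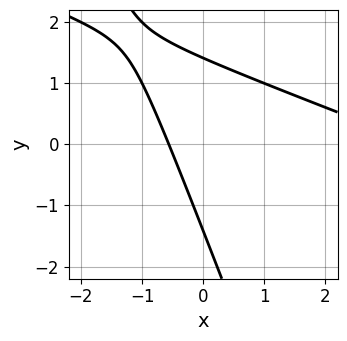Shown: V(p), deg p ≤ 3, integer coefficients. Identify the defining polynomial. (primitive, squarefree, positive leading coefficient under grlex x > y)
x^2 + 3*x*y + y^2 - 3*x - 2

(a) The degree is 2 — the shape is more complex than any degree-1 curve.
(b) Matching integer coefficients to the picture gives p.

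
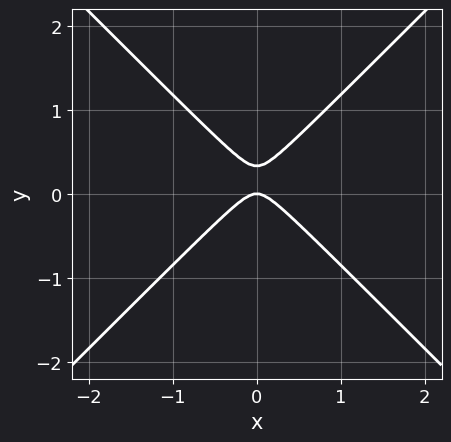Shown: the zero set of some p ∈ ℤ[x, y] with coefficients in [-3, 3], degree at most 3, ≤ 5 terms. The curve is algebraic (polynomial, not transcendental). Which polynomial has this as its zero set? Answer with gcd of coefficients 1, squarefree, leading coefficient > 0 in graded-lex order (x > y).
3*x^2 - 3*y^2 + y

(a) Degree: the shape is more complex than any degree-1 curve, so deg p = 2.
(b) Symmetries: it's symmetric under x → −x, forcing even powers of x.
(c) Observable constraints: it meets the x-axis at x = 0 (among the integer gridlines); one y-axis crossing is at y = 0.
(d) Matching integer coefficients to the picture gives p.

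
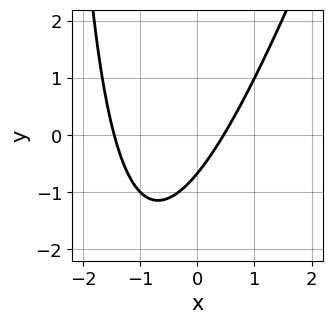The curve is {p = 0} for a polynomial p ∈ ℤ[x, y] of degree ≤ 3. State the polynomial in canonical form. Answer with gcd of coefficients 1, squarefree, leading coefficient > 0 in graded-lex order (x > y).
3*x^2 - x*y + 3*x - 3*y - 2

First, the degree is 2 — the shape is more complex than any degree-1 curve.
Finally, matching integer coefficients to the picture gives p.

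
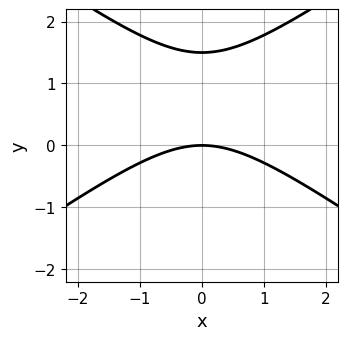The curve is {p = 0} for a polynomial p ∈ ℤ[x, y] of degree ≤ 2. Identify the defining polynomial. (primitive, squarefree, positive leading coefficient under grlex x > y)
x^2 - 2*y^2 + 3*y

Degree: a generic line meets the curve in up to 2 points, so deg p = 2.
Symmetries: mirror symmetry x ↦ −x ⇒ only even powers of x.
From the axis intercepts and sections: it meets the x-axis at x = 0 (among the integer gridlines); one y-axis crossing is at y = 0.
Fitting integer coefficients to these (and the overall shape) gives p.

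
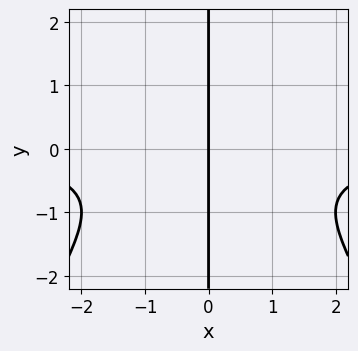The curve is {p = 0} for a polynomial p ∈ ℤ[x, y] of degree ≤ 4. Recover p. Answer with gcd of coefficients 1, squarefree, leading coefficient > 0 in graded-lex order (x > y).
x^3*y + 3*x*y^2 + 2*x*y + 3*x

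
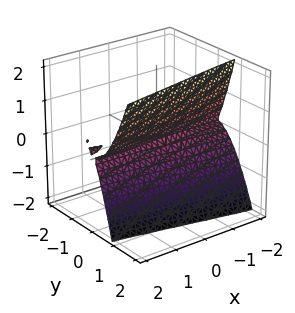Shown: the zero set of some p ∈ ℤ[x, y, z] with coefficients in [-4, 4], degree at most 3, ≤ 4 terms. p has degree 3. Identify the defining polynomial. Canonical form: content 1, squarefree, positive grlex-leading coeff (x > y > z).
(a) The picture has 2 separate pieces. They look like related sheets of one shape, so recover p as a whole.
(b) deg p = 3. A generic line meets the surface in up to 3 points.
(c) Reading off the gridlines: one z-axis crossing is at z = 0; the visible x-axis segment lies entirely on the surface; it crosses the y-axis at the gridline y = 0.
(d) Solving for integer coefficients yields p as stated.

x*y*z - 3*y^3 + z^2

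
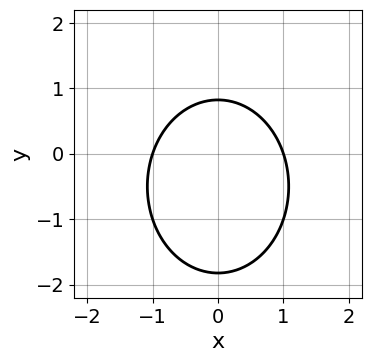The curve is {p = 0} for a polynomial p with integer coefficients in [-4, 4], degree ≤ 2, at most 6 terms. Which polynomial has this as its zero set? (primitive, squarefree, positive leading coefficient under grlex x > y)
(a) deg p = 2.
(b) Symmetries: it's symmetric under x → −x, forcing even powers of x.
(c) Observable constraints: the x-axis gridline crossings are at x ∈ {-1, 1}.
(d) The integer polynomial consistent with all of this is the stated p.

3*x^2 + 2*y^2 + 2*y - 3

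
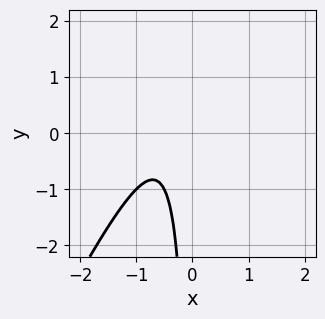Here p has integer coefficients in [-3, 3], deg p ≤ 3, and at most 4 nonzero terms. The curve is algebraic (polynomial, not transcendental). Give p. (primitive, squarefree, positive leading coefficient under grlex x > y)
First, degree: a generic line meets the curve in up to 2 points, so deg p = 2.
Next, against the integer gridlines: it misses every integer gridline on the y-axis; the curve avoids every integer x-axis point in the box.
Finally, matching integer coefficients to the picture gives p.

2*x^2 - x*y + 2*x + 1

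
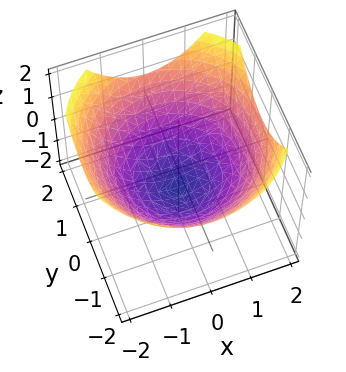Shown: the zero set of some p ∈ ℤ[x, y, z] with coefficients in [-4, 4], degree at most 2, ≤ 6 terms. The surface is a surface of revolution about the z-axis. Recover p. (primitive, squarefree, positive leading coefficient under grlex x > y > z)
x^2 + y^2 - 2*z - 2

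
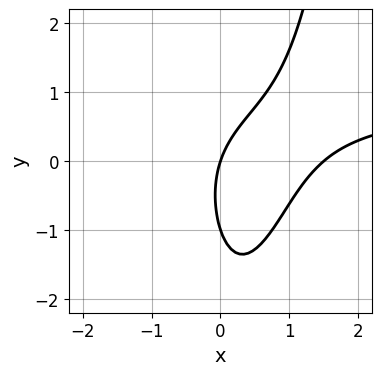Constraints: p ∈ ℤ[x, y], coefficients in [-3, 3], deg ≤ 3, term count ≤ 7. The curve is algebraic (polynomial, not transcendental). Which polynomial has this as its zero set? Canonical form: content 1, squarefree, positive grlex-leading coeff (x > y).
2*x^2*y - 2*x^2 - y^2 + 3*x - y

First, degree: the shape is more complex than any degree-2 curve, so deg p = 3.
Then, checking where it meets the axes: among the integer gridlines, it crosses the y-axis at y ∈ {-1, 0}; it crosses the x-axis at the gridline x = 0.
Finally, assembling these constraints gives the stated polynomial.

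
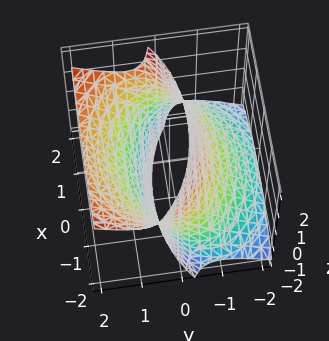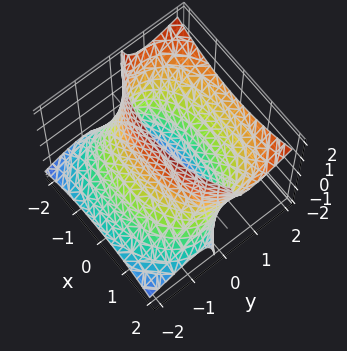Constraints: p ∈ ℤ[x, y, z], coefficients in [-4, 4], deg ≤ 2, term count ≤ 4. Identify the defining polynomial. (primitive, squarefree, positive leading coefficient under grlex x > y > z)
1. The degree is 2 — the shape is more complex than any degree-1 surface.
2. From the visible intercepts: the surface avoids every integer z-axis point in the box.
3. Solving for integer coefficients yields p as stated.

x^2 + 2*y^2 - 3*y*z - 3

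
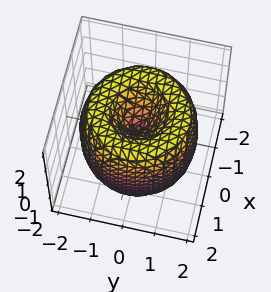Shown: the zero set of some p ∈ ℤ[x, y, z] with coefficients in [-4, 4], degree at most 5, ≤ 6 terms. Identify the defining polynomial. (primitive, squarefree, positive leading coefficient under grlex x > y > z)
x^4 + 2*x^2*y^2 + y^4 - 3*x^2 - 3*y^2 + z^2

1. Degree: no degree-3 surface has this shape, so deg p = 4.
2. Symmetries: rotational symmetry about the z-axis ⇒ p depends on x, y only through x² + y².
3. Checking where it meets the axes: it crosses the y-axis at the gridline y = 0; a circular section at z = 0 has radius between 1 and 2.
4. Solving for integer coefficients yields p as stated.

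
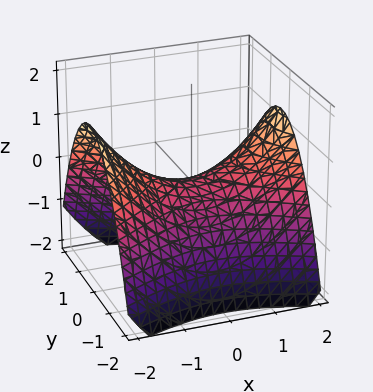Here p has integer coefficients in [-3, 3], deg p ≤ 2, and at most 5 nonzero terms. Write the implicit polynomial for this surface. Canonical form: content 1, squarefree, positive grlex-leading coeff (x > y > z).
First, deg p = 2. A hyperbolic paraboloid; a quadric.
Next, symmetries: it's symmetric under y → −y, forcing even powers of y; it's symmetric under x → −x, forcing even powers of x.
Next, from the axis intercepts and sections: one z-axis crossing is at z = 0; it crosses the x-axis at the gridline x = 0; it crosses the y-axis at the gridline y = 0.
Finally, fitting integer coefficients to these (and the overall shape) gives p.

x^2 - 2*y^2 - 3*z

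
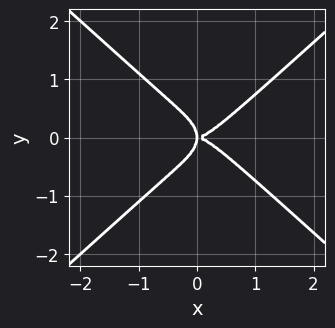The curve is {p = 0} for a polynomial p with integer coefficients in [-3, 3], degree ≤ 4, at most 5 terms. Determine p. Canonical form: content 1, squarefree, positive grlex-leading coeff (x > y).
2*x^4 - 3*y^4 - 2*x*y^2

(a) The degree is 4 — the shape is more complex than any degree-3 curve.
(b) Symmetries: the y ↦ −y reflection is a symmetry, so y appears only in even powers.
(c) From the visible intercepts: it crosses the x-axis at the gridline x = 0; it crosses the y-axis at the gridline y = 0.
(d) These observations pin down the coefficients.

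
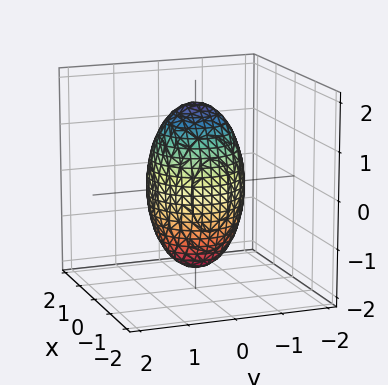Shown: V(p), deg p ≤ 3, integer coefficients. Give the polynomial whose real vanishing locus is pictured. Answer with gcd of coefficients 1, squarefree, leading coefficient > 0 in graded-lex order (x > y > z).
(a) deg p = 2.
(b) Symmetries: rotational symmetry about the z-axis ⇒ p depends on x, y only through x² + y²; the z ↦ −z reflection is a symmetry, so z appears only in even powers.
(c) From the visible intercepts: among the integer gridlines, it crosses the x-axis at x ∈ {-1, 1}; a circular section at z = 1 has radius between 0 and 1; among the integer gridlines, it crosses the y-axis at y ∈ {-1, 1}.
(d) Putting this together gives p.

3*x^2 + 3*y^2 + z^2 - 3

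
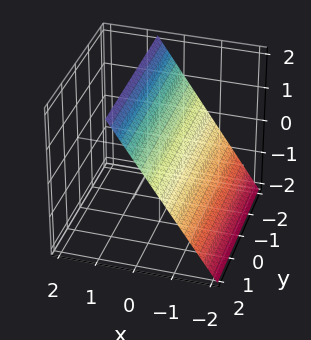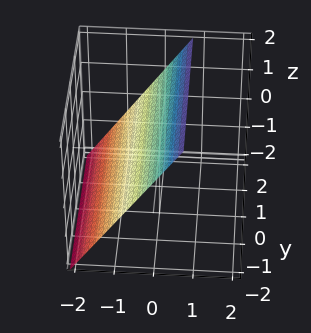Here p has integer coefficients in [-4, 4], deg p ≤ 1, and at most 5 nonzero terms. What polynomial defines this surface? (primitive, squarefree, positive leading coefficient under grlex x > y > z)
3*x - 2*z + 2

(a) deg p = 1. Every cross-section is a straight line — this is a plane.
(b) Against the integer gridlines: it crosses the z-axis at the gridline z = 1; no y-intercept at any integer in the box.
(c) Matching integer coefficients to the picture gives p.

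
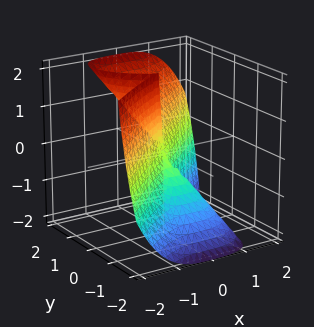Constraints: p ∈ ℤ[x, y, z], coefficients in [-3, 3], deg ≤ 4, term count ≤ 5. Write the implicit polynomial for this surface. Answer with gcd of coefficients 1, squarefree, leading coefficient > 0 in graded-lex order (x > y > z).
2*x^3 - 3*y^3 + 3*y^2*z

deg p = 3.
Against the integer gridlines: one x-axis crossing is at x = 0; every point of the z-axis in the box is on the surface.
Assembling these constraints gives the stated polynomial.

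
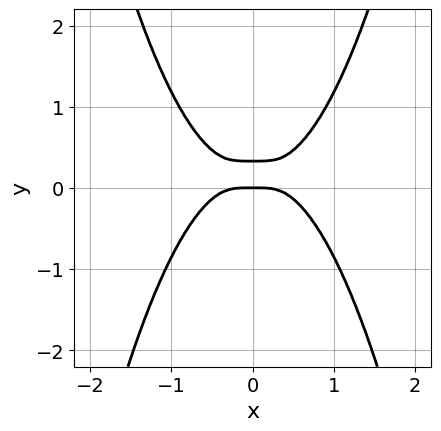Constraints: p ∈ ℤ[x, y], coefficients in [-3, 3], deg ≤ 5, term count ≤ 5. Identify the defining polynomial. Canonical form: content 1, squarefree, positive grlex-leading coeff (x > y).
First, deg p = 4. No degree-3 curve has this shape.
Next, symmetries: it's symmetric under x → −x, forcing even powers of x.
Next, reading off the gridlines: it crosses the y-axis at the gridline y = 0; it meets the x-axis at x = 0 (among the integer gridlines).
Finally, fitting integer coefficients to these (and the overall shape) gives p.

3*x^4 - 3*y^2 + y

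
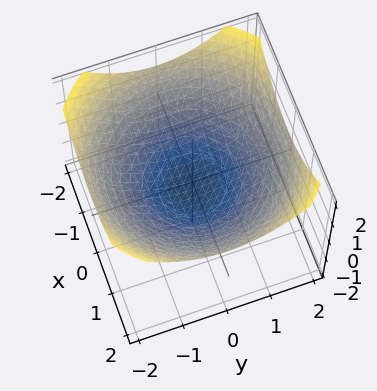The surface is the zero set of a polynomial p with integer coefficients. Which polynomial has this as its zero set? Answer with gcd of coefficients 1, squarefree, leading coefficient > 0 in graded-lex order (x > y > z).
(a) Degree: a generic line meets the surface in up to 2 points, so deg p = 2.
(b) Symmetry: the surface is invariant under rotation about z: p = q(x² + y², z).
(c) From the axis intercepts and sections: the y-axis gridline crossings are at y ∈ {-1, 1}; a circular section at z = 0 has radius exactly 1; the x-axis gridline crossings are at x ∈ {-1, 1}.
(d) Matching integer coefficients to the picture gives p.

x^2 + y^2 - 3*z - 1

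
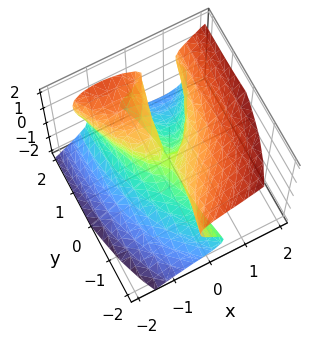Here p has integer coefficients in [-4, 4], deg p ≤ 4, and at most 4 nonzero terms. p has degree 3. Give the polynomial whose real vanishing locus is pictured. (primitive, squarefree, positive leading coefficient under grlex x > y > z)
(a) deg p = 3.
(b) From the axis intercepts and sections: one z-axis crossing is at z = 0; every point of the y-axis in the box is on the surface; one x-axis crossing is at x = 0.
(c) Solving for integer coefficients yields p as stated.

3*x^3 + y^2*z - 3*z^3 - 3*x*y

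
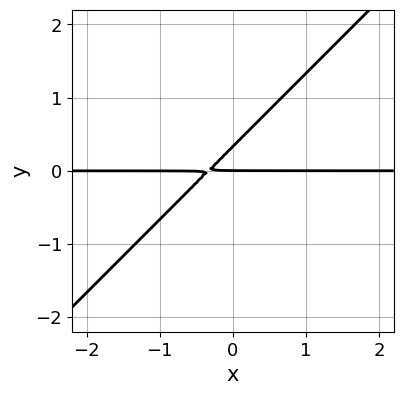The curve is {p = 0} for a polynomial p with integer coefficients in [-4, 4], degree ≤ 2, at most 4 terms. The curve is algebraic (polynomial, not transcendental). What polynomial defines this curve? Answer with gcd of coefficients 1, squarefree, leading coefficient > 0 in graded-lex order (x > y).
1. The degree is 2 — a generic line meets the curve in up to 2 points.
2. From the visible intercepts: it meets the y-axis at y = 0 (among the integer gridlines); every point of the x-axis in the box is on the curve.
3. Putting this together gives p.

3*x*y - 3*y^2 + y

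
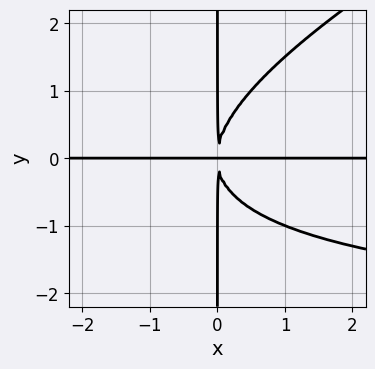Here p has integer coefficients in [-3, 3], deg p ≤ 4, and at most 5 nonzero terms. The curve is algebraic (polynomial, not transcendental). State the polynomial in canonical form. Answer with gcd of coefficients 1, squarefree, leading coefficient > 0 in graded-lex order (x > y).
Degree: a generic line meets the curve in up to 4 points, so deg p = 4.
Observable constraints: every point of the x-axis in the box is on the curve; every point of the y-axis in the box is on the curve.
These observations pin down the coefficients.

x^2*y^2 - 2*x*y^3 + 3*x^2*y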